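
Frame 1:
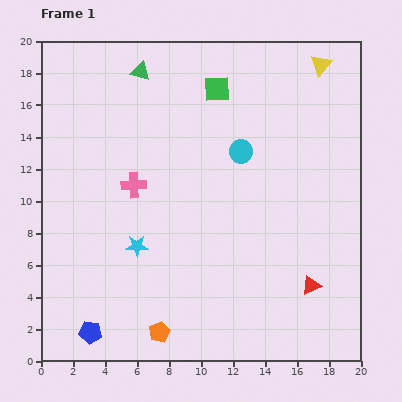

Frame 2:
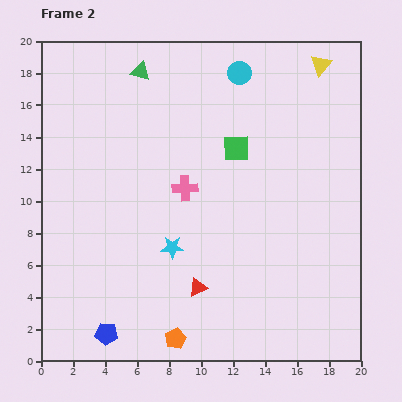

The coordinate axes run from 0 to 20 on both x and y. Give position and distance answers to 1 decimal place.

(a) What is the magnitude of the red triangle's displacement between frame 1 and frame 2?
7.1

The red triangle moved from (16.9, 4.7) to (9.8, 4.6), a distance of √(7.1² + 0.1²) ≈ 7.1.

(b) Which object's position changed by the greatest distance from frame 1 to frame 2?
the red triangle

(moved 7.1; next 4.9)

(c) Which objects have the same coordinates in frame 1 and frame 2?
the yellow triangle, the green triangle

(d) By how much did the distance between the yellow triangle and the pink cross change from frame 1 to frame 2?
-2.4

Distance in frame 1: 13.9. Distance in frame 2: 11.5.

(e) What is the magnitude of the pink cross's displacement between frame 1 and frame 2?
3.2

The pink cross moved from (5.8, 11.0) to (9.0, 10.8), a distance of √(3.2² + 0.2²) ≈ 3.2.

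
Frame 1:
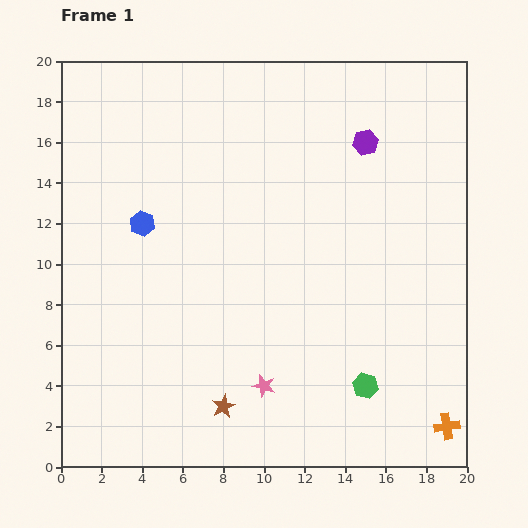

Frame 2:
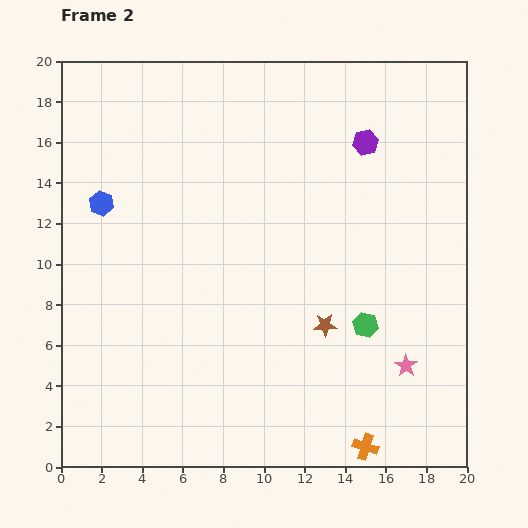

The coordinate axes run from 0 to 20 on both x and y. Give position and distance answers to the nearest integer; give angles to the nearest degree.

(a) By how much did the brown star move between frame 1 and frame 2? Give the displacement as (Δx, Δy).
(5, 4)

The brown star was at (8, 3) in frame 1 and (13, 7) in frame 2.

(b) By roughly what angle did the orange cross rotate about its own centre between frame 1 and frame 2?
27° clockwise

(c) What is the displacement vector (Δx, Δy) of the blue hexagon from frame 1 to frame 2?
(-2, 1)

The blue hexagon was at (4, 12) in frame 1 and (2, 13) in frame 2.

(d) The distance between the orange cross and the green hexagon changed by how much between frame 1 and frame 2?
+2

Distance in frame 1: 4. Distance in frame 2: 6.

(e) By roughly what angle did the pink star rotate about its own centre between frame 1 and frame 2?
20° clockwise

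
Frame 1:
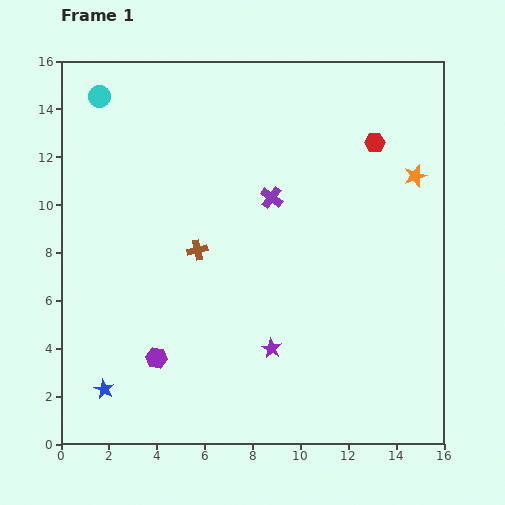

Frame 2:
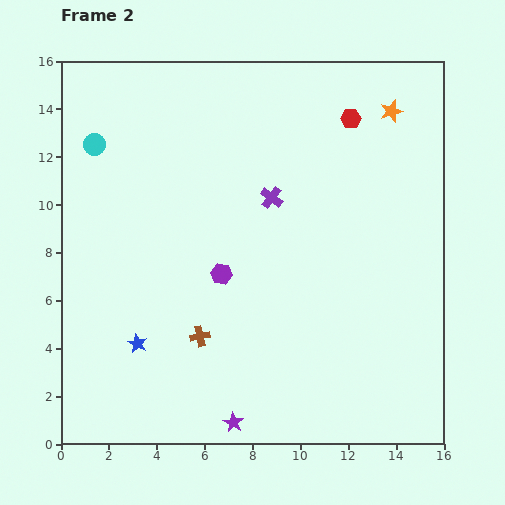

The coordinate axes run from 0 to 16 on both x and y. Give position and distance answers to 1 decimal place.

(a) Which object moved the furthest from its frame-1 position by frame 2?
the purple hexagon

(moved 4.4; next 3.6)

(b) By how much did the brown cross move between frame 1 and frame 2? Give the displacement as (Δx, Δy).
(0.1, -3.6)

The brown cross was at (5.7, 8.1) in frame 1 and (5.8, 4.5) in frame 2.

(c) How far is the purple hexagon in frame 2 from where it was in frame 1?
4.4

The purple hexagon moved from (4.0, 3.6) to (6.7, 7.1), a distance of √(2.7² + 3.5²) ≈ 4.4.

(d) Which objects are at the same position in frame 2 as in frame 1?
the purple cross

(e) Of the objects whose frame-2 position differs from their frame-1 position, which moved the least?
the red hexagon

(moved 1.4)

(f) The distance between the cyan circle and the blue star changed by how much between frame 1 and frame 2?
-3.7

Distance in frame 1: 12.2. Distance in frame 2: 8.5.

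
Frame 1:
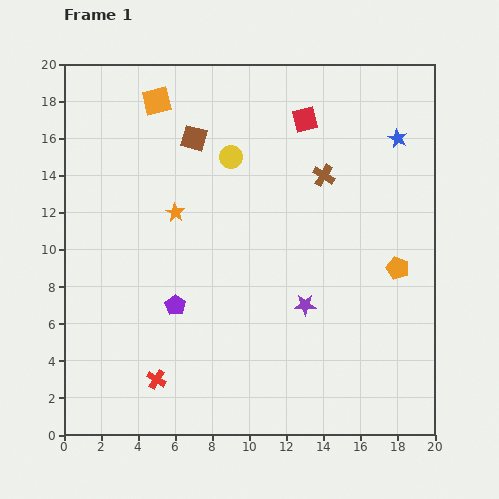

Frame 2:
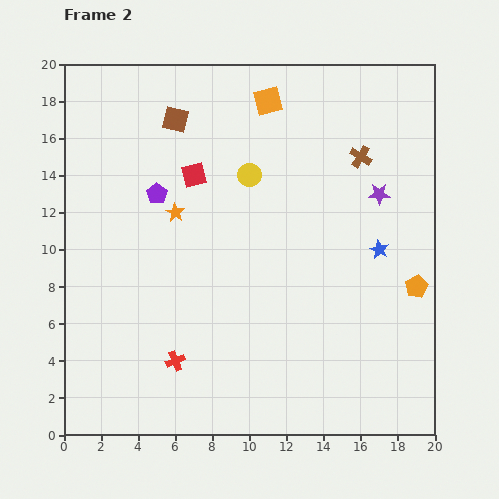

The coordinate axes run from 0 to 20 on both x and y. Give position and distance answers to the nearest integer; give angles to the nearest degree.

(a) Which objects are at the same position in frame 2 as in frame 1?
the orange star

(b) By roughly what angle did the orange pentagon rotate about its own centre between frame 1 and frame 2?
23° clockwise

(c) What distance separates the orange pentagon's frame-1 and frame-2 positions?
1

The orange pentagon moved from (18, 9) to (19, 8), a distance of √(1² + 1²) ≈ 1.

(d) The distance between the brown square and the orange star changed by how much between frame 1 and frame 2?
+1

Distance in frame 1: 4. Distance in frame 2: 5.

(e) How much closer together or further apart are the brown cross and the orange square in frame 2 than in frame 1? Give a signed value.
-4

Distance in frame 1: 10. Distance in frame 2: 6.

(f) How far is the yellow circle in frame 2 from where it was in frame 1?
1

The yellow circle moved from (9, 15) to (10, 14), a distance of √(1² + 1²) ≈ 1.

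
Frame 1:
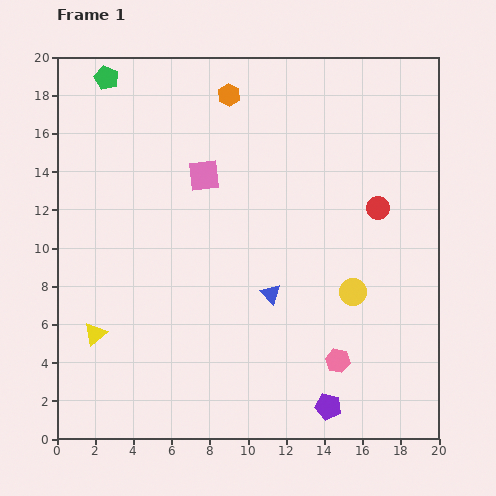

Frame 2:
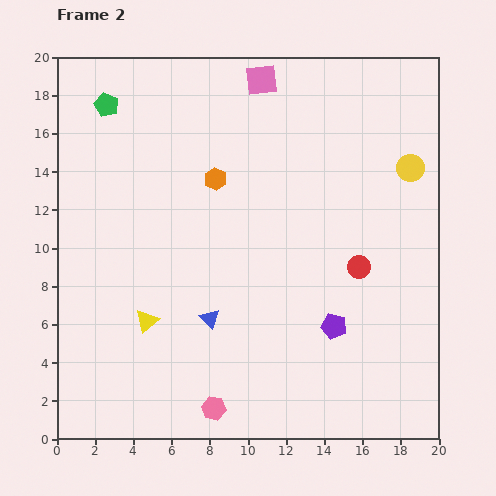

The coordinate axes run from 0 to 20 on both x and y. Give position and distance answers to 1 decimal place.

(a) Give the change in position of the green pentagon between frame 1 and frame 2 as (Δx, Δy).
(0.0, -1.4)

The green pentagon was at (2.6, 18.9) in frame 1 and (2.6, 17.5) in frame 2.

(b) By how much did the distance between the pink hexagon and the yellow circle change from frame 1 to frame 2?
+12.6

Distance in frame 1: 3.7. Distance in frame 2: 16.3.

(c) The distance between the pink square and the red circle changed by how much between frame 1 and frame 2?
+1.7

Distance in frame 1: 9.3. Distance in frame 2: 11.0.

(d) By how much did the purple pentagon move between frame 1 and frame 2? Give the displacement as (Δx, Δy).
(0.3, 4.2)

The purple pentagon was at (14.2, 1.7) in frame 1 and (14.5, 5.9) in frame 2.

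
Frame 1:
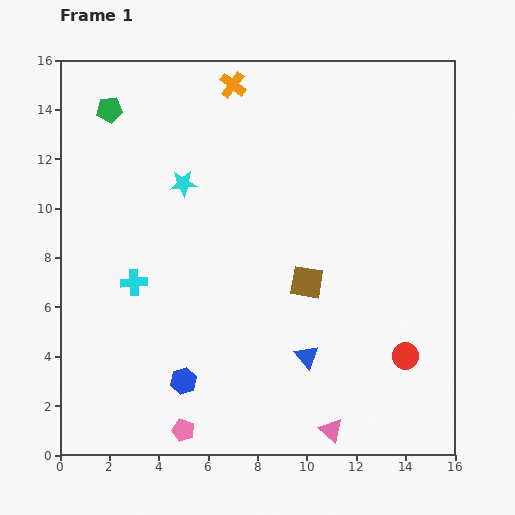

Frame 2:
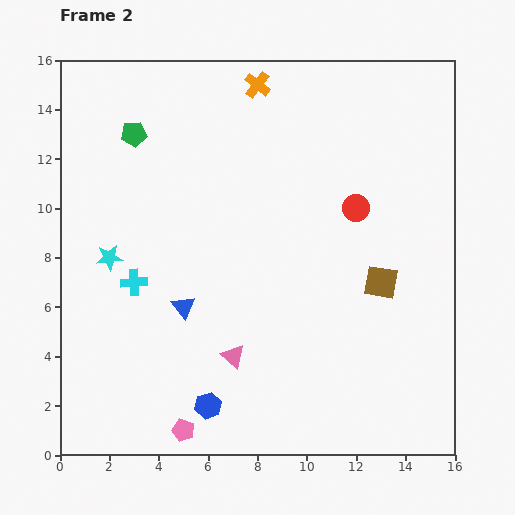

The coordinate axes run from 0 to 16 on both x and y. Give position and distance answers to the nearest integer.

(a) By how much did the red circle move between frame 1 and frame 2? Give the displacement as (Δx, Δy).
(-2, 6)

The red circle was at (14, 4) in frame 1 and (12, 10) in frame 2.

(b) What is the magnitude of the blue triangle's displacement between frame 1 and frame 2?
5

The blue triangle moved from (10, 4) to (5, 6), a distance of √(5² + 2²) ≈ 5.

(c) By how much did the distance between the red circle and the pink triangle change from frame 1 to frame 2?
+4

Distance in frame 1: 4. Distance in frame 2: 8.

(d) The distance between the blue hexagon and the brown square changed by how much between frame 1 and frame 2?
+3

Distance in frame 1: 6. Distance in frame 2: 9.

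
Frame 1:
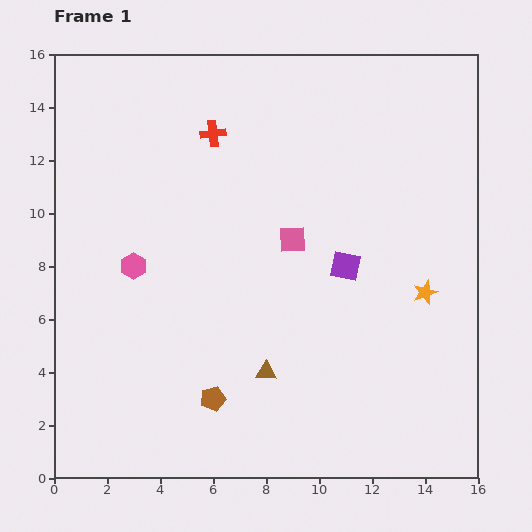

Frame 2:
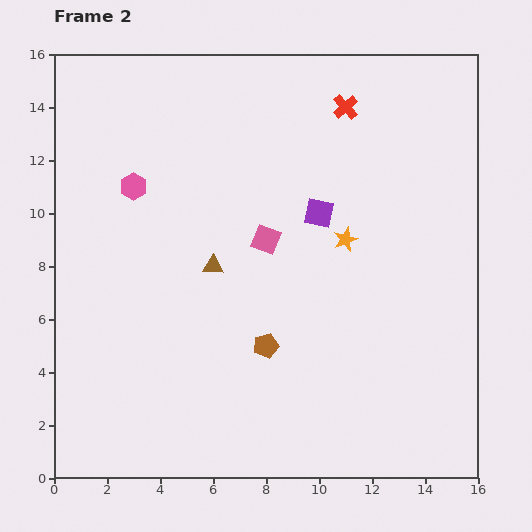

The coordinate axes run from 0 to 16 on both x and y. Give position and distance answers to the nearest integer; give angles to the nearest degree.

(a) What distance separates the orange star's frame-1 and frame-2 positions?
4

The orange star moved from (14, 7) to (11, 9), a distance of √(3² + 2²) ≈ 4.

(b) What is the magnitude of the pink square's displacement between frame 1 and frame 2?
1

The pink square moved from (9, 9) to (8, 9), a distance of √(1² + 0²) ≈ 1.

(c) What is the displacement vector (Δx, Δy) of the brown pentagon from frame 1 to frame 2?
(2, 2)

The brown pentagon was at (6, 3) in frame 1 and (8, 5) in frame 2.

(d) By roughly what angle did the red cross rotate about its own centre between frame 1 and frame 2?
34° counter-clockwise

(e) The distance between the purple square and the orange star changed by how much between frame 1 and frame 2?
-2

Distance in frame 1: 3. Distance in frame 2: 1.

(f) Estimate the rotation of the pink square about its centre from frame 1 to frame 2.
25° clockwise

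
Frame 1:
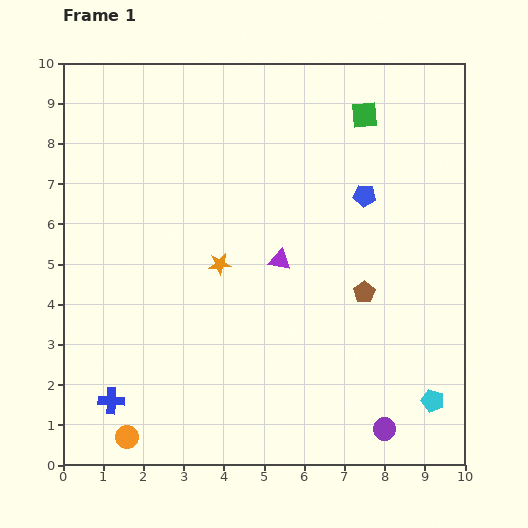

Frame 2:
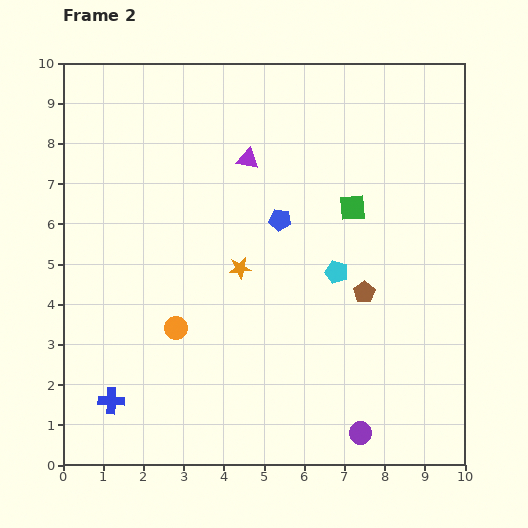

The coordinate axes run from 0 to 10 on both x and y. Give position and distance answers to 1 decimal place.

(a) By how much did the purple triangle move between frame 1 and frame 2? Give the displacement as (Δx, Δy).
(-0.8, 2.5)

The purple triangle was at (5.4, 5.1) in frame 1 and (4.6, 7.6) in frame 2.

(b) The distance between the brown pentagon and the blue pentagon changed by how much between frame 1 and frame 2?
+0.4

Distance in frame 1: 2.4. Distance in frame 2: 2.8.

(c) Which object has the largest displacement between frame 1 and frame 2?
the cyan pentagon

(moved 4.0; next 3.0)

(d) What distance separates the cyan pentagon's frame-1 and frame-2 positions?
4.0

The cyan pentagon moved from (9.2, 1.6) to (6.8, 4.8), a distance of √(2.4² + 3.2²) ≈ 4.0.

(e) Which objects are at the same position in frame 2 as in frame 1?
the blue cross, the brown pentagon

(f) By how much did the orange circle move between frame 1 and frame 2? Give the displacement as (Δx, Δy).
(1.2, 2.7)

The orange circle was at (1.6, 0.7) in frame 1 and (2.8, 3.4) in frame 2.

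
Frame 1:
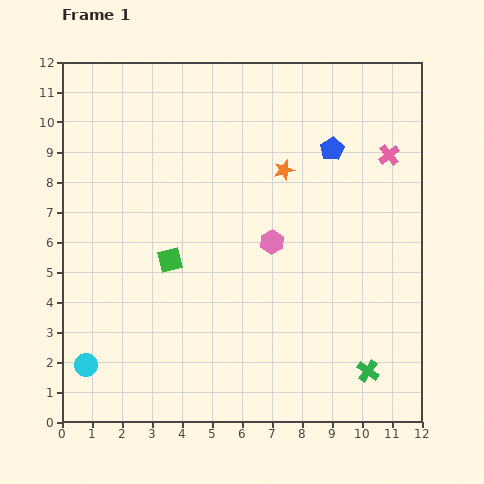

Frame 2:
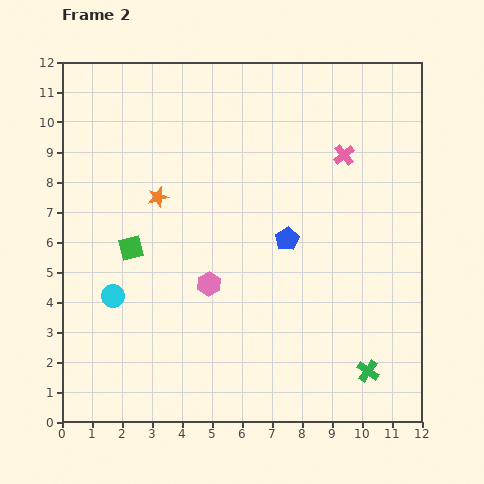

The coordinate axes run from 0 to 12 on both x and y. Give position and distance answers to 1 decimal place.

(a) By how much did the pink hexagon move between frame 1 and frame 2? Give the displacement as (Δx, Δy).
(-2.1, -1.4)

The pink hexagon was at (7.0, 6.0) in frame 1 and (4.9, 4.6) in frame 2.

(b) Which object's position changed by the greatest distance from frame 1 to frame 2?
the orange star

(moved 4.3; next 3.4)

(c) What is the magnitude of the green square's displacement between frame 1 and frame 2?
1.4

The green square moved from (3.6, 5.4) to (2.3, 5.8), a distance of √(1.3² + 0.4²) ≈ 1.4.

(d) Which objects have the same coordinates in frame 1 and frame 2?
the green cross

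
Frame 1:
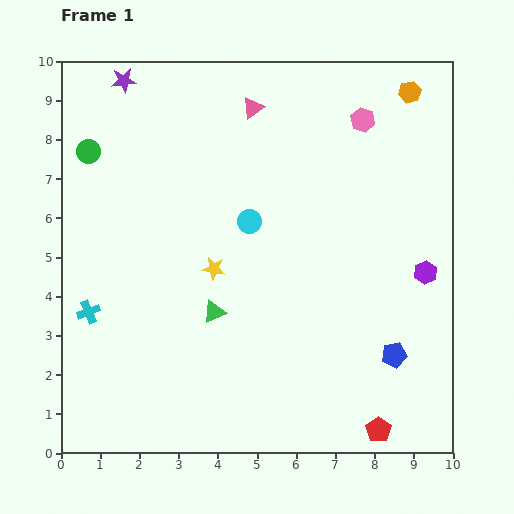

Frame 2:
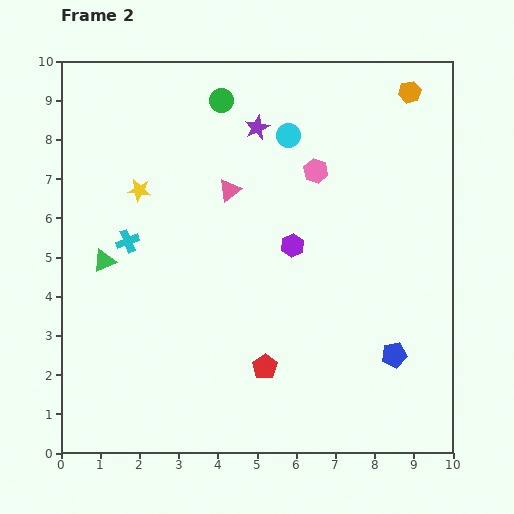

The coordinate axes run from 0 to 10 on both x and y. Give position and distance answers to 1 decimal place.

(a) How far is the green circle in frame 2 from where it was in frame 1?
3.6

The green circle moved from (0.7, 7.7) to (4.1, 9.0), a distance of √(3.4² + 1.3²) ≈ 3.6.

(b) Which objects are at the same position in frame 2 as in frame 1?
the orange hexagon, the blue pentagon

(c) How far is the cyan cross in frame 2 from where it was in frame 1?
2.1

The cyan cross moved from (0.7, 3.6) to (1.7, 5.4), a distance of √(1.0² + 1.8²) ≈ 2.1.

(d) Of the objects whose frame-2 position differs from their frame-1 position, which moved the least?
the pink hexagon

(moved 1.8)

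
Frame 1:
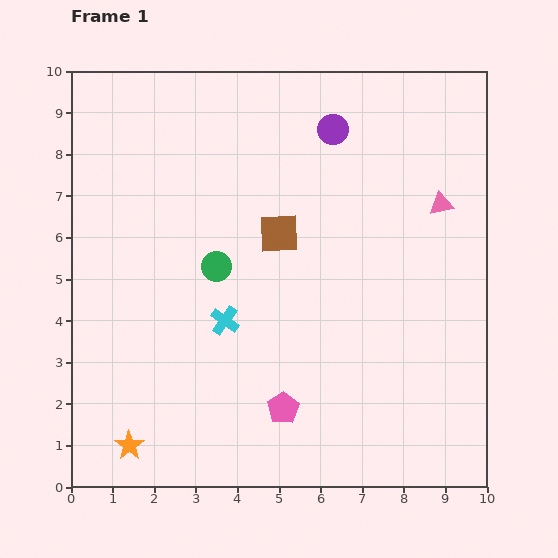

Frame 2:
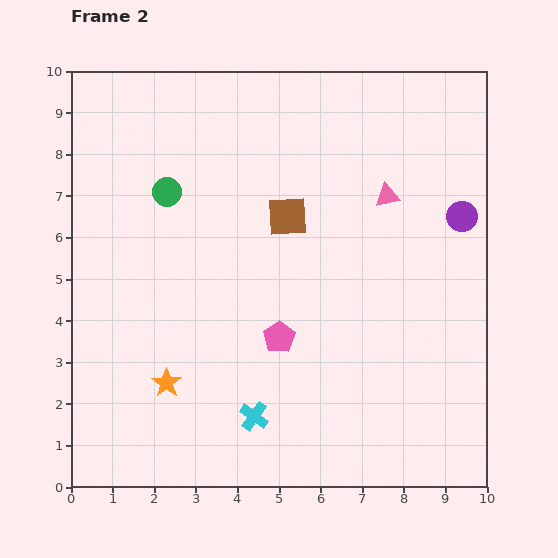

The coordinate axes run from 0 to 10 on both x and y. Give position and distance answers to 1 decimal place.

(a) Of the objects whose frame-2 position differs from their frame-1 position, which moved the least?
the brown square

(moved 0.4)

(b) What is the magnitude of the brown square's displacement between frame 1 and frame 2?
0.4

The brown square moved from (5.0, 6.1) to (5.2, 6.5), a distance of √(0.2² + 0.4²) ≈ 0.4.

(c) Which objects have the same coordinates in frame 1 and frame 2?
none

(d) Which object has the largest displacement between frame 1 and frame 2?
the purple circle

(moved 3.7; next 2.4)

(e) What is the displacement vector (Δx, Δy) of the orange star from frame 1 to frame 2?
(0.9, 1.5)

The orange star was at (1.4, 1.0) in frame 1 and (2.3, 2.5) in frame 2.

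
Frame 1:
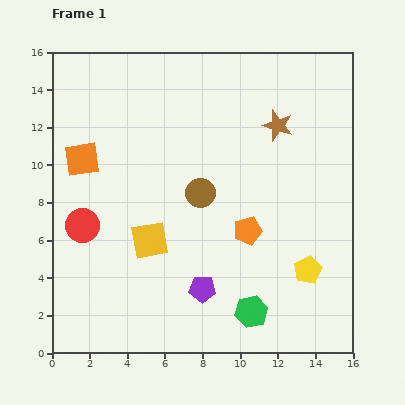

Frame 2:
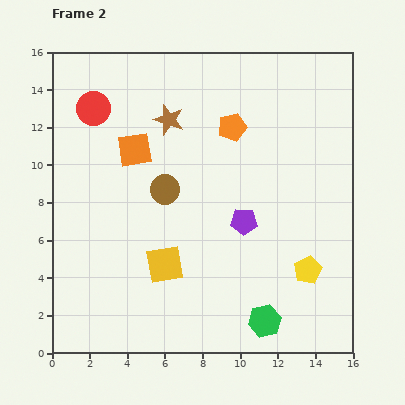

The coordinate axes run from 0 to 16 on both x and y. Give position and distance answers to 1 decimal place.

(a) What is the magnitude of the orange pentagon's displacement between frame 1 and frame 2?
5.6

The orange pentagon moved from (10.4, 6.5) to (9.6, 12.0), a distance of √(0.8² + 5.5²) ≈ 5.6.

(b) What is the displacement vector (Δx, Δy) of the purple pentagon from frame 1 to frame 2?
(2.2, 3.6)

The purple pentagon was at (8.0, 3.4) in frame 1 and (10.2, 7.0) in frame 2.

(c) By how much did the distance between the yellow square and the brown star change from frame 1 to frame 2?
-1.4

Distance in frame 1: 9.1. Distance in frame 2: 7.7.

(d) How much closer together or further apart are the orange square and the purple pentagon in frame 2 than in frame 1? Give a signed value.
-2.5

Distance in frame 1: 9.4. Distance in frame 2: 6.9.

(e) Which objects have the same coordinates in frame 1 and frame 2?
the yellow pentagon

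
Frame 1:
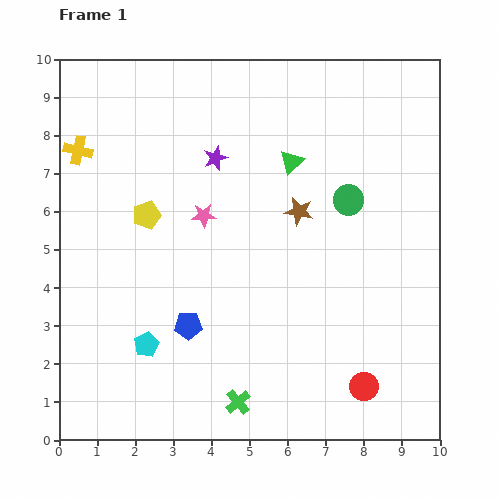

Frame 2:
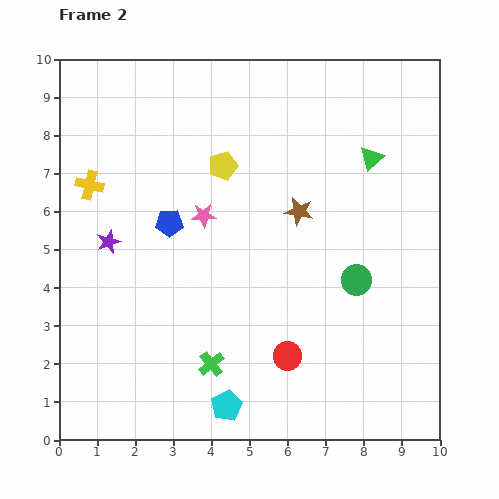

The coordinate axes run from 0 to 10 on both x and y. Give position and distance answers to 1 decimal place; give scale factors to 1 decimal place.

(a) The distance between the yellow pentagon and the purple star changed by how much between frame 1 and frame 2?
+1.3

Distance in frame 1: 2.3. Distance in frame 2: 3.6.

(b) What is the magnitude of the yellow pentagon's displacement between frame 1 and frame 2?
2.4

The yellow pentagon moved from (2.3, 5.9) to (4.3, 7.2), a distance of √(2.0² + 1.3²) ≈ 2.4.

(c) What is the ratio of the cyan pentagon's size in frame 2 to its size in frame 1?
1.3×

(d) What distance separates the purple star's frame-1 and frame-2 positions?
3.6

The purple star moved from (4.1, 7.4) to (1.3, 5.2), a distance of √(2.8² + 2.2²) ≈ 3.6.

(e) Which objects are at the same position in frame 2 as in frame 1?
the pink star, the brown star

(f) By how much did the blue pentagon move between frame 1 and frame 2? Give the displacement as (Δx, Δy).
(-0.5, 2.7)

The blue pentagon was at (3.4, 3.0) in frame 1 and (2.9, 5.7) in frame 2.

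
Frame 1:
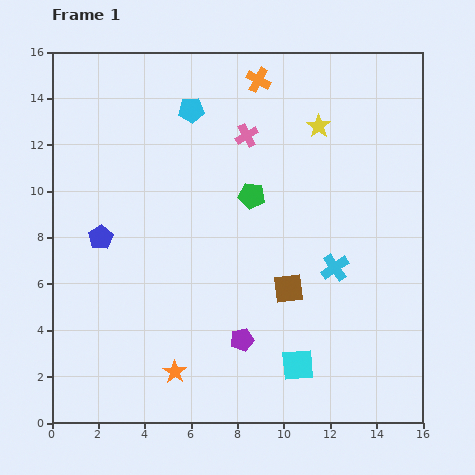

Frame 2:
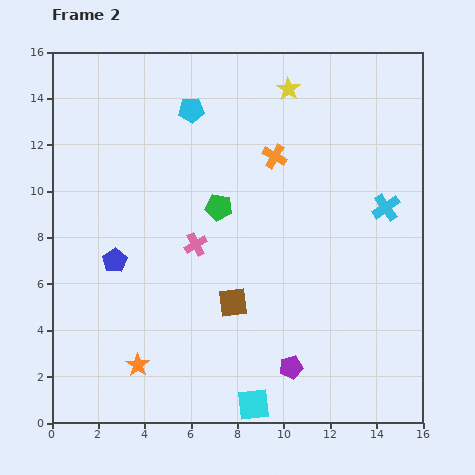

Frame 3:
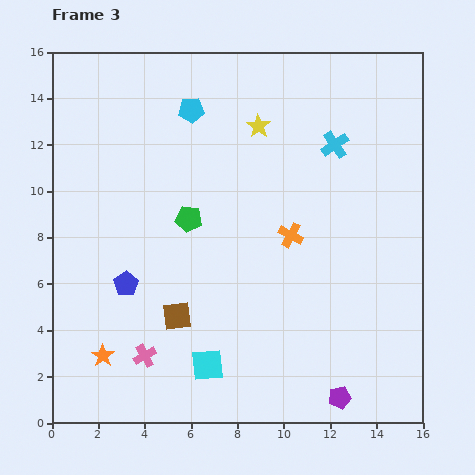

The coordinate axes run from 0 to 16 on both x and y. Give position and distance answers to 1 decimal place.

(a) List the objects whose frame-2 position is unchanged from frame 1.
the cyan pentagon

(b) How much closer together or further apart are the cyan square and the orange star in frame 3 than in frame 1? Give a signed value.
-0.8

Distance in frame 1: 5.3. Distance in frame 3: 4.5.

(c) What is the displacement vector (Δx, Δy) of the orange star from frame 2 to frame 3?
(-1.5, 0.4)

The orange star was at (3.7, 2.5) in frame 2 and (2.2, 2.9) in frame 3.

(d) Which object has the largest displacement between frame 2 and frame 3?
the pink cross

(moved 5.3; next 3.5)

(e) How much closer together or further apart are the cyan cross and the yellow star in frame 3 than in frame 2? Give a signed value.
-3.2

Distance in frame 2: 6.6. Distance in frame 3: 3.4.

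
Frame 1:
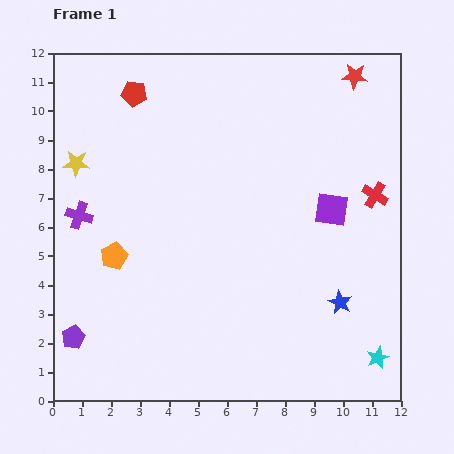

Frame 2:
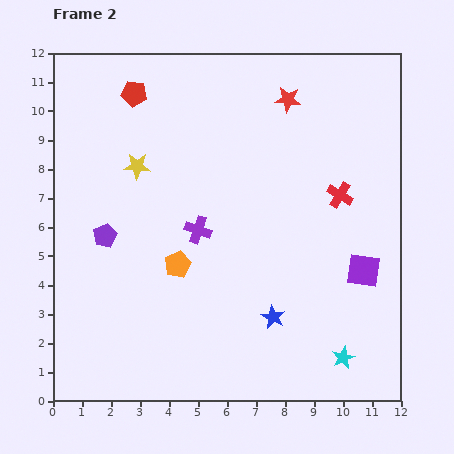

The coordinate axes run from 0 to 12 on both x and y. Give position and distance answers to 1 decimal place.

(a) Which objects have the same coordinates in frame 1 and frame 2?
the red pentagon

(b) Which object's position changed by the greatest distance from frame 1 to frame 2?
the purple cross

(moved 4.1; next 3.7)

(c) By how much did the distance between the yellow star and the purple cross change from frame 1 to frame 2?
+1.2

Distance in frame 1: 1.8. Distance in frame 2: 3.0.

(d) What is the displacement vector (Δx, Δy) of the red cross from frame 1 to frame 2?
(-1.2, 0.0)

The red cross was at (11.1, 7.1) in frame 1 and (9.9, 7.1) in frame 2.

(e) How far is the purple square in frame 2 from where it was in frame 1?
2.4

The purple square moved from (9.6, 6.6) to (10.7, 4.5), a distance of √(1.1² + 2.1²) ≈ 2.4.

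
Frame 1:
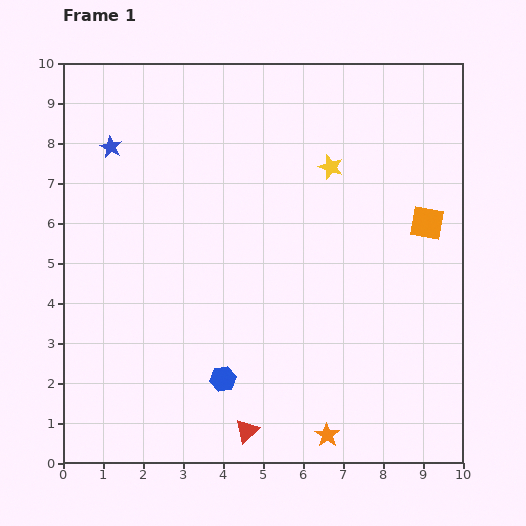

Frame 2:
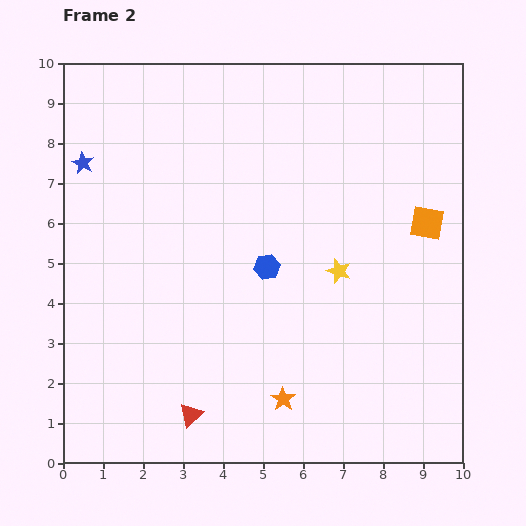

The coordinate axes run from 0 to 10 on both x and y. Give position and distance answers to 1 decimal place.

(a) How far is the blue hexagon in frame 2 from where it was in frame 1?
3.0

The blue hexagon moved from (4.0, 2.1) to (5.1, 4.9), a distance of √(1.1² + 2.8²) ≈ 3.0.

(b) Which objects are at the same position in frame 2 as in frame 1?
the orange square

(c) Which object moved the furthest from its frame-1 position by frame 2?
the blue hexagon

(moved 3.0; next 2.6)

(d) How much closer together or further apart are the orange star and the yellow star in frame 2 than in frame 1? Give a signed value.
-3.2

Distance in frame 1: 6.7. Distance in frame 2: 3.5.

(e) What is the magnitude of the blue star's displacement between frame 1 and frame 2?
0.8

The blue star moved from (1.2, 7.9) to (0.5, 7.5), a distance of √(0.7² + 0.4²) ≈ 0.8.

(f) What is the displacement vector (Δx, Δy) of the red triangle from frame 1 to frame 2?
(-1.4, 0.4)

The red triangle was at (4.6, 0.8) in frame 1 and (3.2, 1.2) in frame 2.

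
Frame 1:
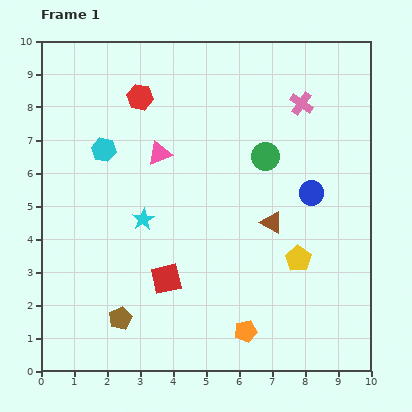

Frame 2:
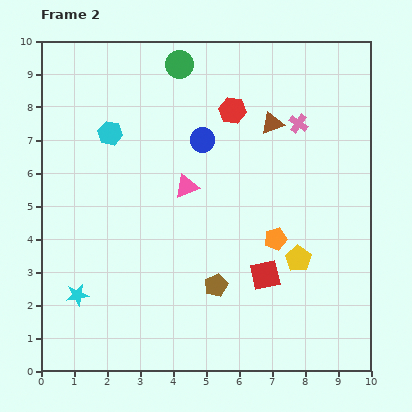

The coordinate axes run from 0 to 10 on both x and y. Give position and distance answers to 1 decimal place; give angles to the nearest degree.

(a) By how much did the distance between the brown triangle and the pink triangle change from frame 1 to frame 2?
-0.8

Distance in frame 1: 4.0. Distance in frame 2: 3.2.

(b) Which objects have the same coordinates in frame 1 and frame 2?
the yellow pentagon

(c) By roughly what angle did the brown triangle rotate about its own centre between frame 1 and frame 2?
52° counter-clockwise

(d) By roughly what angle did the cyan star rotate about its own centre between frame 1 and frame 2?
21° clockwise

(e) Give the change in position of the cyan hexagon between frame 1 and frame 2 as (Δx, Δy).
(0.2, 0.5)

The cyan hexagon was at (1.9, 6.7) in frame 1 and (2.1, 7.2) in frame 2.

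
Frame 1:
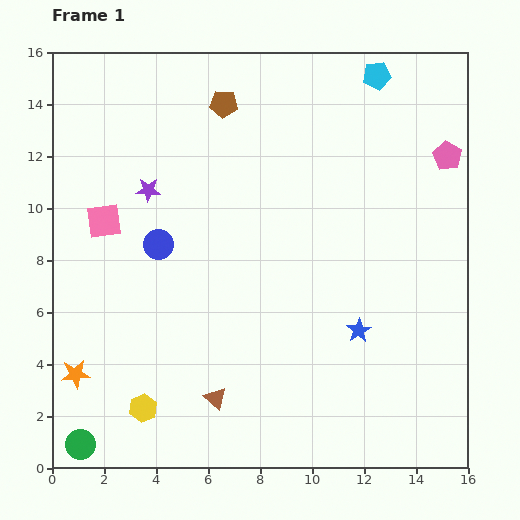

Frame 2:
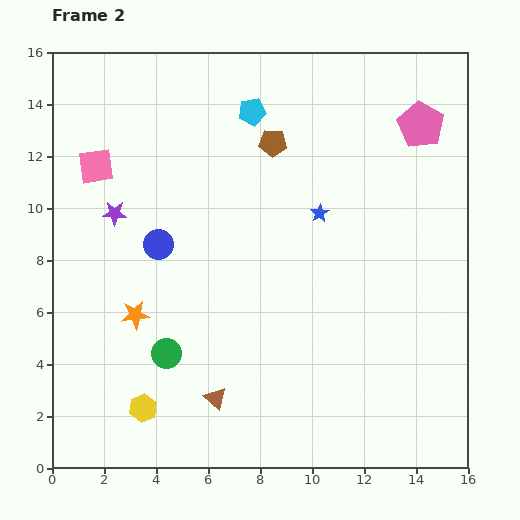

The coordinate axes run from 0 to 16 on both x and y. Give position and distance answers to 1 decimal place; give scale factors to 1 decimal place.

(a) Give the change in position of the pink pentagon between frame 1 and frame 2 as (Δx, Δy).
(-1.0, 1.2)

The pink pentagon was at (15.2, 12.0) in frame 1 and (14.2, 13.2) in frame 2.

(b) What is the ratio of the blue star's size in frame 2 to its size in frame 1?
0.8×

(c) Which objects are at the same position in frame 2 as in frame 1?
the blue circle, the brown triangle, the yellow hexagon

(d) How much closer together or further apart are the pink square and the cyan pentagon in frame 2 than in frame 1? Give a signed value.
-5.5

Distance in frame 1: 11.9. Distance in frame 2: 6.4.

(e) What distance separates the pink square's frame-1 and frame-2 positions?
2.1

The pink square moved from (2.0, 9.5) to (1.7, 11.6), a distance of √(0.3² + 2.1²) ≈ 2.1.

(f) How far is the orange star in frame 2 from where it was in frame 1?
3.3

The orange star moved from (0.9, 3.6) to (3.2, 5.9), a distance of √(2.3² + 2.3²) ≈ 3.3.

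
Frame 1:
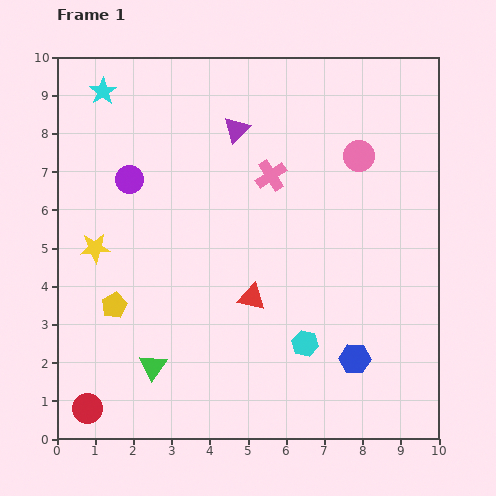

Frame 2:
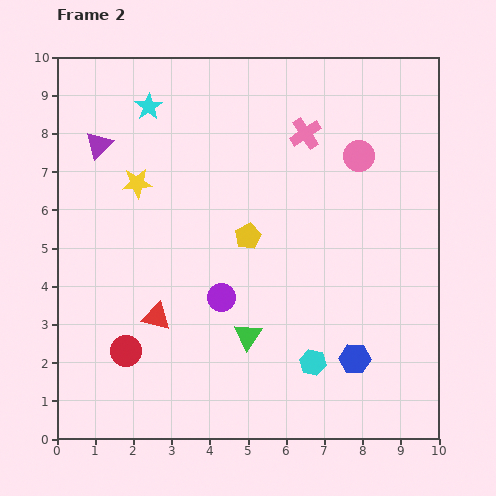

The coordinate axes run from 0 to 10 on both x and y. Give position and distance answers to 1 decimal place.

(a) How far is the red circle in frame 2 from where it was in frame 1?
1.8

The red circle moved from (0.8, 0.8) to (1.8, 2.3), a distance of √(1.0² + 1.5²) ≈ 1.8.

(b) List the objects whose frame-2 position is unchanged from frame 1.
the pink circle, the blue hexagon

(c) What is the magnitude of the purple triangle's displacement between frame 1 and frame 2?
3.6

The purple triangle moved from (4.7, 8.1) to (1.1, 7.7), a distance of √(3.6² + 0.4²) ≈ 3.6.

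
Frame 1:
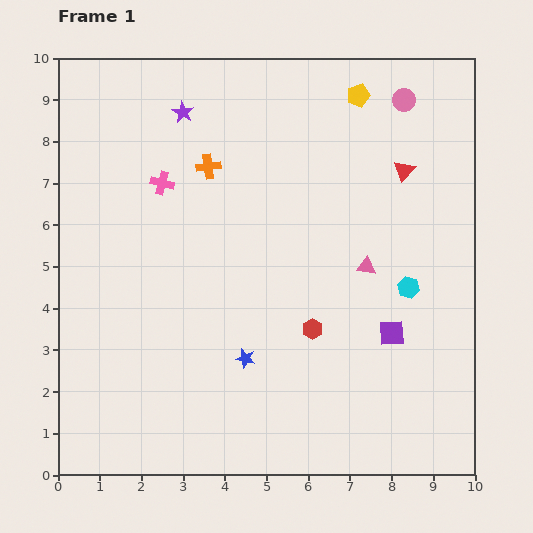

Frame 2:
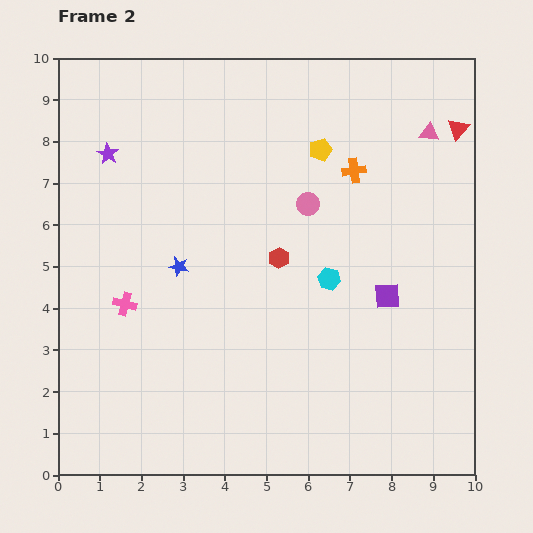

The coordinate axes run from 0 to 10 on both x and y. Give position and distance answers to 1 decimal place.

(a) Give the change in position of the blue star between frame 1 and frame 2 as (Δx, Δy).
(-1.6, 2.2)

The blue star was at (4.5, 2.8) in frame 1 and (2.9, 5.0) in frame 2.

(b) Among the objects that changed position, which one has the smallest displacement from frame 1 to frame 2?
the purple square

(moved 0.9)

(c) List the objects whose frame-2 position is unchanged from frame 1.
none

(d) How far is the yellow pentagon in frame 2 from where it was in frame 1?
1.6

The yellow pentagon moved from (7.2, 9.1) to (6.3, 7.8), a distance of √(0.9² + 1.3²) ≈ 1.6.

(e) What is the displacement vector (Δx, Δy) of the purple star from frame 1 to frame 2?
(-1.8, -1.0)

The purple star was at (3.0, 8.7) in frame 1 and (1.2, 7.7) in frame 2.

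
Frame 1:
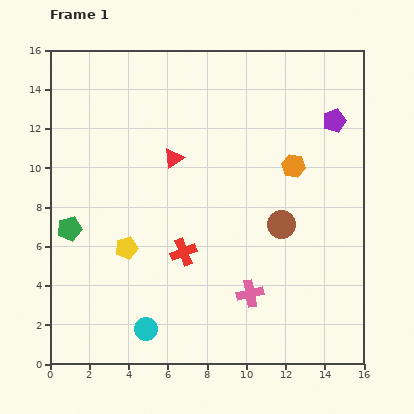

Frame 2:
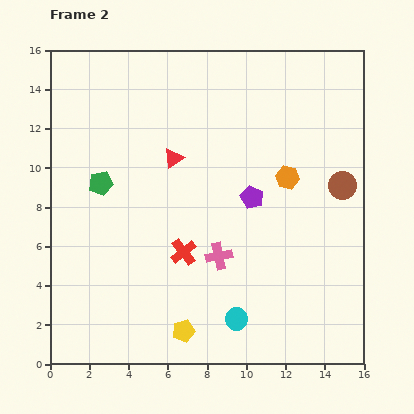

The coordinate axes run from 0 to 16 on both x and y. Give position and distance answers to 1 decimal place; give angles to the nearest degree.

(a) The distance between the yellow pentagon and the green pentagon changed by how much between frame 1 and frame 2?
+5.5

Distance in frame 1: 3.1. Distance in frame 2: 8.6.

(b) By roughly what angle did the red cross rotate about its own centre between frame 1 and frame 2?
17° counter-clockwise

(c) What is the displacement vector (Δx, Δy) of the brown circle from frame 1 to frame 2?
(3.1, 2.0)

The brown circle was at (11.8, 7.1) in frame 1 and (14.9, 9.1) in frame 2.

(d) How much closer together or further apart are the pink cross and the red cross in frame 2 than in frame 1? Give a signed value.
-2.2

Distance in frame 1: 4.0. Distance in frame 2: 1.8.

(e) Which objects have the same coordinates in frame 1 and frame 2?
the red triangle, the red cross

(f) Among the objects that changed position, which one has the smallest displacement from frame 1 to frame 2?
the orange hexagon

(moved 0.7)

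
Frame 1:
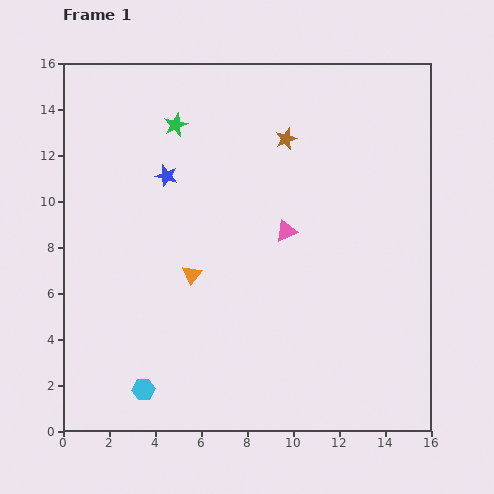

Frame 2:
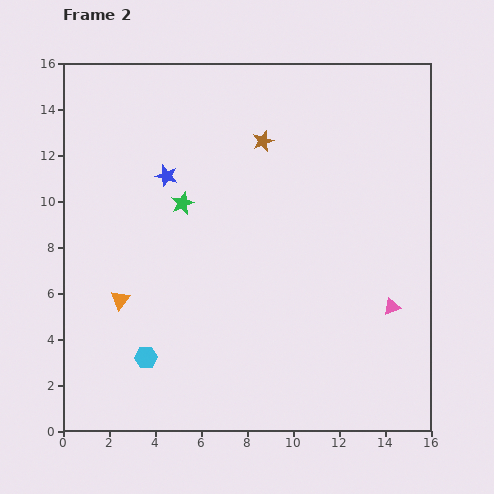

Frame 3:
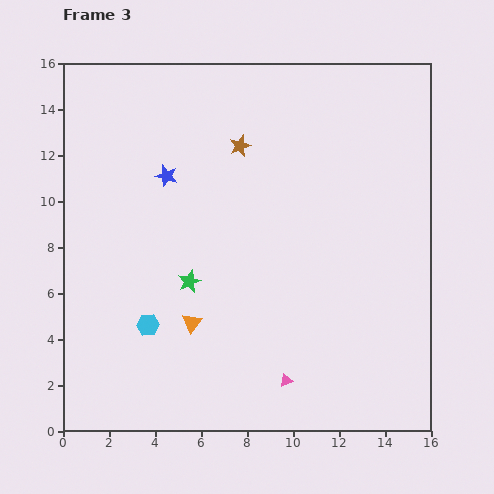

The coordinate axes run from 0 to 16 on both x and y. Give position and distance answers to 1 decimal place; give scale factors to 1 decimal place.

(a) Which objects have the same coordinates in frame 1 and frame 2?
the blue star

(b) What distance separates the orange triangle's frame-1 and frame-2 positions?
3.3

The orange triangle moved from (5.6, 6.8) to (2.5, 5.7), a distance of √(3.1² + 1.1²) ≈ 3.3.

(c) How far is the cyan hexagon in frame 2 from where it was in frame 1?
1.4

The cyan hexagon moved from (3.5, 1.8) to (3.6, 3.2), a distance of √(0.1² + 1.4²) ≈ 1.4.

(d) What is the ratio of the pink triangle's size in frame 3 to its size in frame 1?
0.6×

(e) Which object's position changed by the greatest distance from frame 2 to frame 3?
the pink triangle

(moved 5.6; next 3.4)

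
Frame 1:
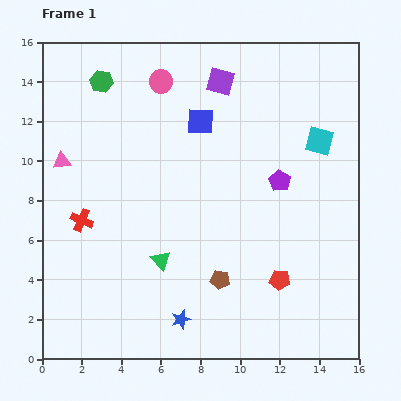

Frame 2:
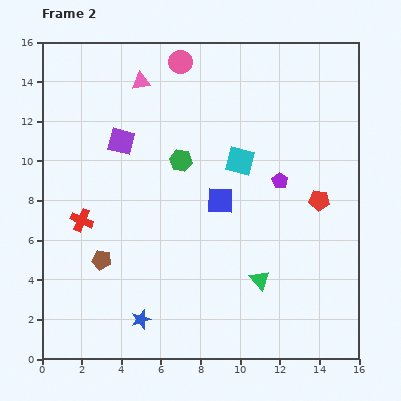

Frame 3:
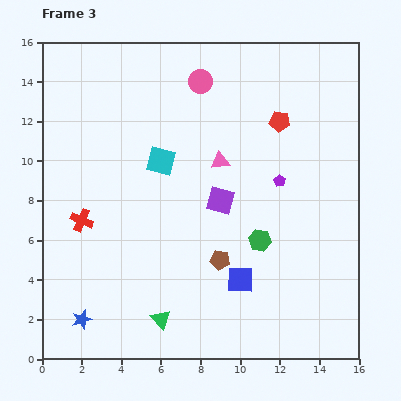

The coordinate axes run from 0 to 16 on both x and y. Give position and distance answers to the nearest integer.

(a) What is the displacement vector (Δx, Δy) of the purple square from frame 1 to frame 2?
(-5, -3)

The purple square was at (9, 14) in frame 1 and (4, 11) in frame 2.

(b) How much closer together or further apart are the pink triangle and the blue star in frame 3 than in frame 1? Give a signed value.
+1

Distance in frame 1: 10. Distance in frame 3: 11.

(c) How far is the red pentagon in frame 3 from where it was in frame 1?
8

The red pentagon moved from (12, 4) to (12, 12), a distance of √(0² + 8²) ≈ 8.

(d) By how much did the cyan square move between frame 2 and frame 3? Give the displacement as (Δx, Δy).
(-4, 0)

The cyan square was at (10, 10) in frame 2 and (6, 10) in frame 3.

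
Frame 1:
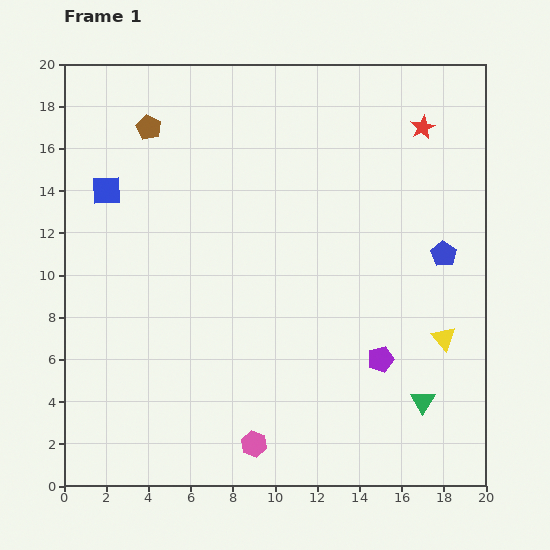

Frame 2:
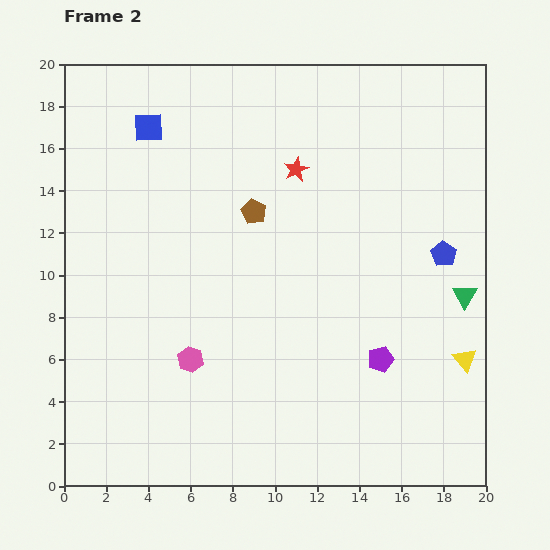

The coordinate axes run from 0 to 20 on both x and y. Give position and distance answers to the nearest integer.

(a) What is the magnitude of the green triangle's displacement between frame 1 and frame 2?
5

The green triangle moved from (17, 4) to (19, 9), a distance of √(2² + 5²) ≈ 5.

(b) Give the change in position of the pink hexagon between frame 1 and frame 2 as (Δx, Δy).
(-3, 4)

The pink hexagon was at (9, 2) in frame 1 and (6, 6) in frame 2.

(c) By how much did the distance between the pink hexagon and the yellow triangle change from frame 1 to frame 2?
+3

Distance in frame 1: 10. Distance in frame 2: 13.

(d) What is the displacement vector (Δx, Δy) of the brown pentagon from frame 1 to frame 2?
(5, -4)

The brown pentagon was at (4, 17) in frame 1 and (9, 13) in frame 2.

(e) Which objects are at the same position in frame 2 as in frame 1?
the purple pentagon, the blue pentagon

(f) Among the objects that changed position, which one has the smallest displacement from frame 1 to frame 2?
the yellow triangle

(moved 1)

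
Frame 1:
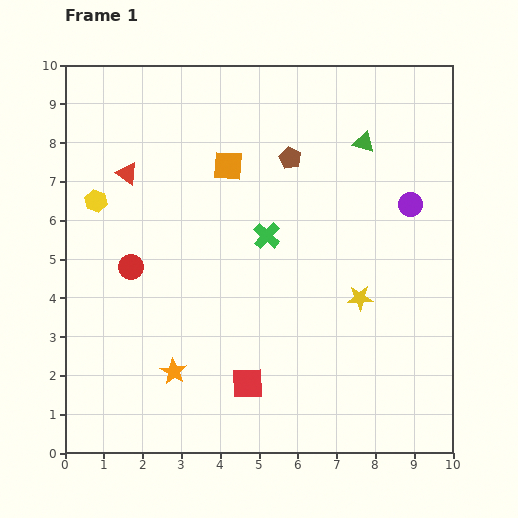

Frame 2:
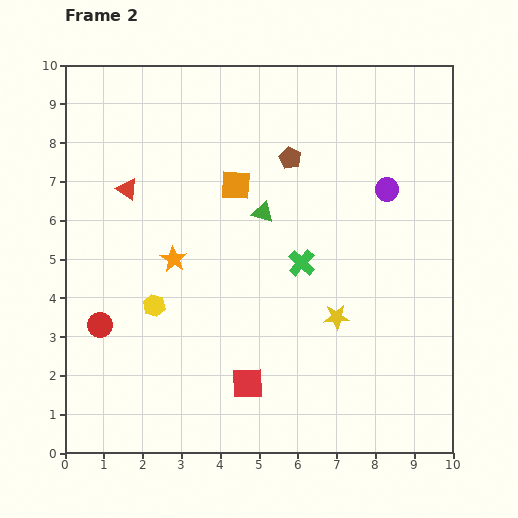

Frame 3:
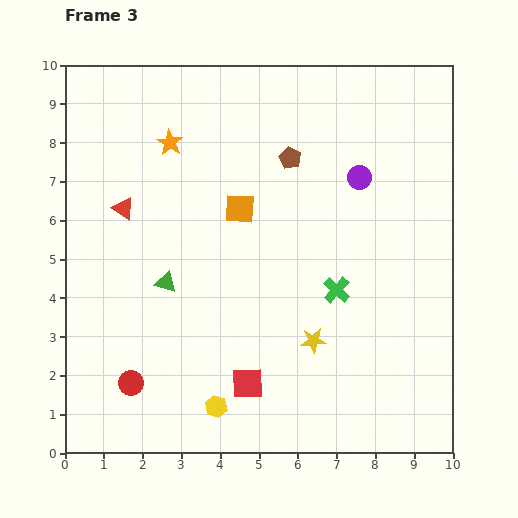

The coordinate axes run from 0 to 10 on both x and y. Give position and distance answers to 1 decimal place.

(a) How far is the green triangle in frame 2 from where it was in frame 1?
3.2

The green triangle moved from (7.7, 8.0) to (5.1, 6.2), a distance of √(2.6² + 1.8²) ≈ 3.2.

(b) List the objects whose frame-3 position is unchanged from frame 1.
the brown pentagon, the red square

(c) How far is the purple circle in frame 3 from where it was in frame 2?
0.8

The purple circle moved from (8.3, 6.8) to (7.6, 7.1), a distance of √(0.7² + 0.3²) ≈ 0.8.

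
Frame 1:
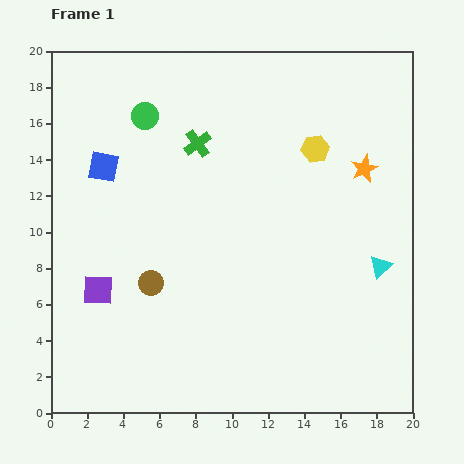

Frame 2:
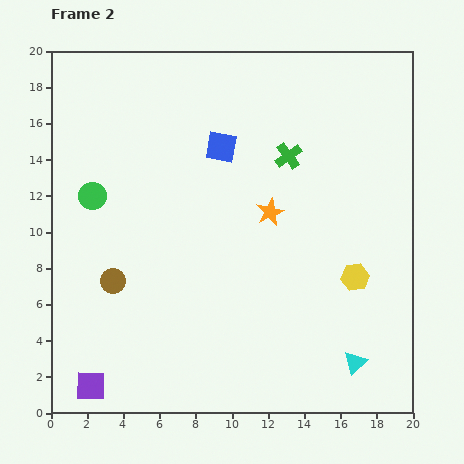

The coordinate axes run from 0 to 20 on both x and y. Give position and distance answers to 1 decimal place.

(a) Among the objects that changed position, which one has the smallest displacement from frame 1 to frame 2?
the brown circle

(moved 2.1)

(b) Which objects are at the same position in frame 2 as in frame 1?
none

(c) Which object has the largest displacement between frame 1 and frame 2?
the yellow hexagon

(moved 7.4; next 6.6)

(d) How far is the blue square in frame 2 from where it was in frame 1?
6.6

The blue square moved from (2.9, 13.6) to (9.4, 14.7), a distance of √(6.5² + 1.1²) ≈ 6.6.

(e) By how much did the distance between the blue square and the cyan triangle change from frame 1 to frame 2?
-2.3

Distance in frame 1: 16.3. Distance in frame 2: 14.0.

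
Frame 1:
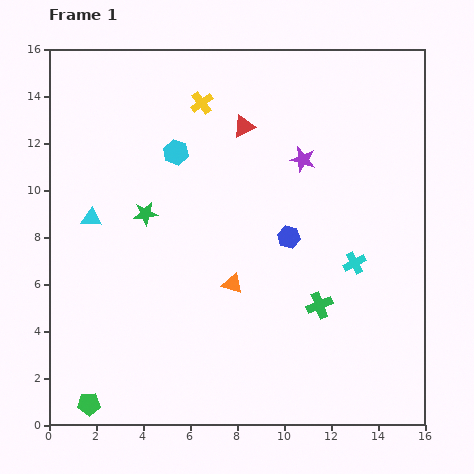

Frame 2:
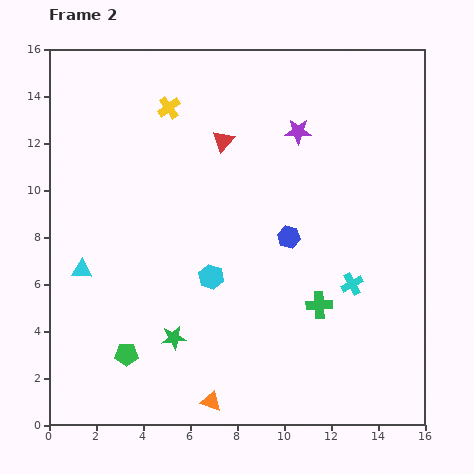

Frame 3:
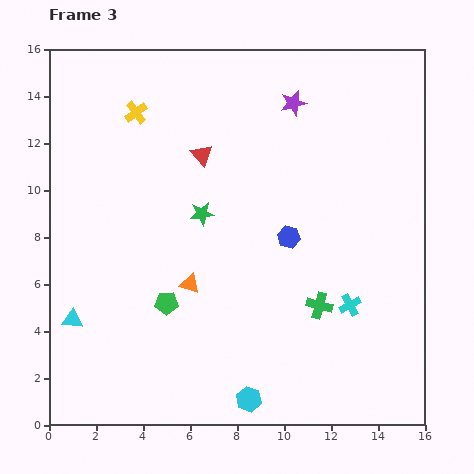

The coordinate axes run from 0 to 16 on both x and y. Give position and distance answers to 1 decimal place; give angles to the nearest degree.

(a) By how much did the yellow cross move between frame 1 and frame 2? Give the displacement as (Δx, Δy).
(-1.4, -0.2)

The yellow cross was at (6.5, 13.7) in frame 1 and (5.1, 13.5) in frame 2.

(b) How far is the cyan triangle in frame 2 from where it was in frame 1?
2.2

The cyan triangle moved from (1.8, 8.8) to (1.4, 6.6), a distance of √(0.4² + 2.2²) ≈ 2.2.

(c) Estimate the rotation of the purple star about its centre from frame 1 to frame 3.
30° counter-clockwise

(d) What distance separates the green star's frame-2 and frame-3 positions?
5.4

The green star moved from (5.3, 3.7) to (6.5, 9.0), a distance of √(1.2² + 5.3²) ≈ 5.4.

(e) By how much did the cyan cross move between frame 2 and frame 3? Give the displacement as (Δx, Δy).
(-0.1, -0.9)

The cyan cross was at (12.9, 6.0) in frame 2 and (12.8, 5.1) in frame 3.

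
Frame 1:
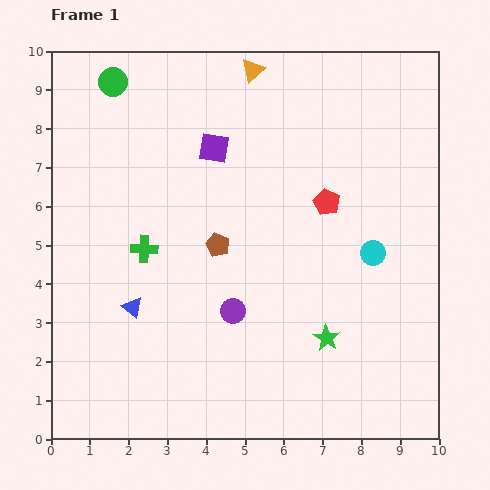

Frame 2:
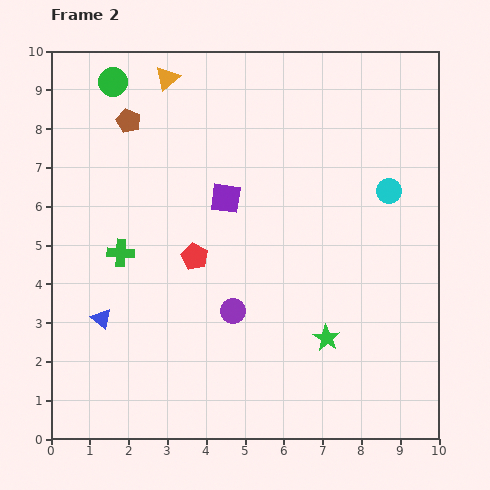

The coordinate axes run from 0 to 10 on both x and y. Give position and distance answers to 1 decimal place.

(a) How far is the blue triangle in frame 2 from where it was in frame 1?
0.9

The blue triangle moved from (2.1, 3.4) to (1.3, 3.1), a distance of √(0.8² + 0.3²) ≈ 0.9.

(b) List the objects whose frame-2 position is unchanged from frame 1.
the green circle, the green star, the purple circle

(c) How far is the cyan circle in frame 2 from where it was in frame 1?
1.6

The cyan circle moved from (8.3, 4.8) to (8.7, 6.4), a distance of √(0.4² + 1.6²) ≈ 1.6.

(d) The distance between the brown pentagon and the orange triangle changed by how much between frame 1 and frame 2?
-3.1

Distance in frame 1: 4.6. Distance in frame 2: 1.5.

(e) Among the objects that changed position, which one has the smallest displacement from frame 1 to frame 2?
the green cross

(moved 0.6)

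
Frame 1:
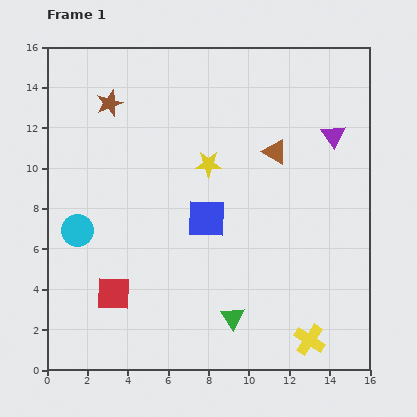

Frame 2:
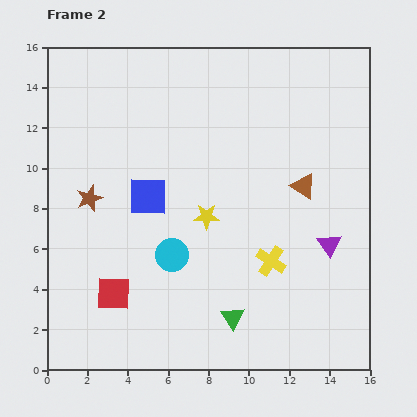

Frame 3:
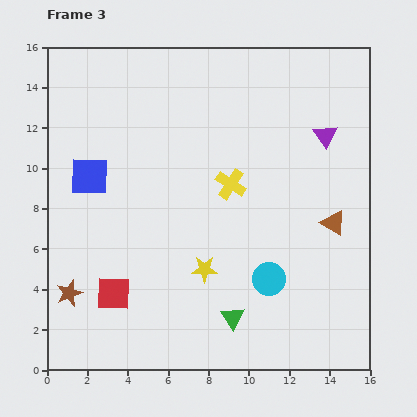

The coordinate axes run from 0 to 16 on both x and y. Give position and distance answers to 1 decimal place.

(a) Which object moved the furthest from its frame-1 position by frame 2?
the purple triangle

(moved 5.4; next 4.9)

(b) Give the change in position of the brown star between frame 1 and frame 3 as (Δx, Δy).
(-2.0, -9.4)

The brown star was at (3.1, 13.2) in frame 1 and (1.1, 3.8) in frame 3.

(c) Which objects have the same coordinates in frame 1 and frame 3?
the green triangle, the red square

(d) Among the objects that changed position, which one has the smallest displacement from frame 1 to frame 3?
the purple triangle

(moved 0.4)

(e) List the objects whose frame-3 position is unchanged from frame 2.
the green triangle, the red square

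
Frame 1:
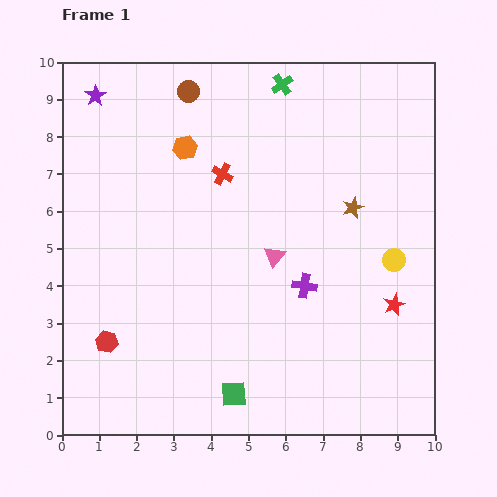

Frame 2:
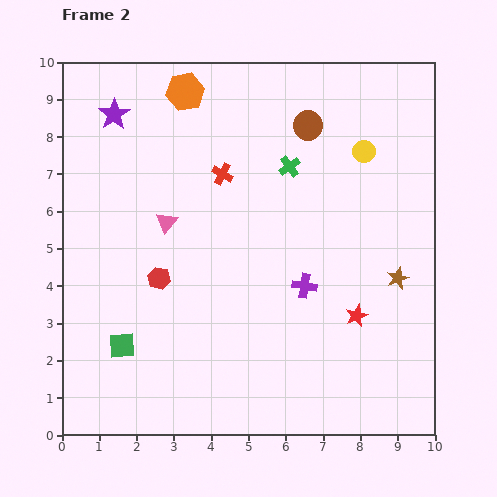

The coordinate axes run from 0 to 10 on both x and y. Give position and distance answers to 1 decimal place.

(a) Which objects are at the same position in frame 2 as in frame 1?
the purple cross, the red cross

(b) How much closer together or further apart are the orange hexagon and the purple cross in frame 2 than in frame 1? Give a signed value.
+1.2

Distance in frame 1: 4.9. Distance in frame 2: 6.1.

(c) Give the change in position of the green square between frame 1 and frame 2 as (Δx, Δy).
(-3.0, 1.3)

The green square was at (4.6, 1.1) in frame 1 and (1.6, 2.4) in frame 2.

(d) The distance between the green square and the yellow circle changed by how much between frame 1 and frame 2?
+2.7

Distance in frame 1: 5.6. Distance in frame 2: 8.3.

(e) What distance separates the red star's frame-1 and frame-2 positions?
1.0

The red star moved from (8.9, 3.5) to (7.9, 3.2), a distance of √(1.0² + 0.3²) ≈ 1.0.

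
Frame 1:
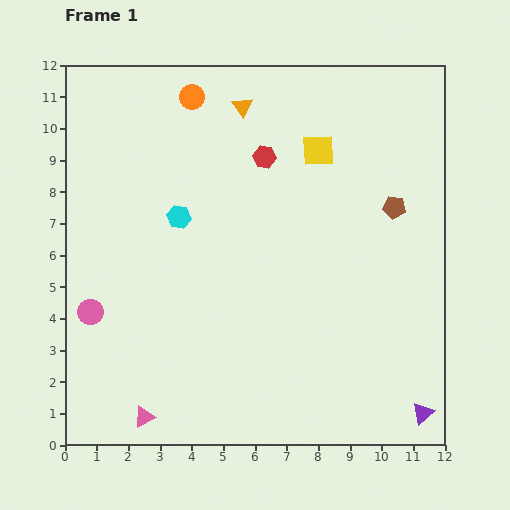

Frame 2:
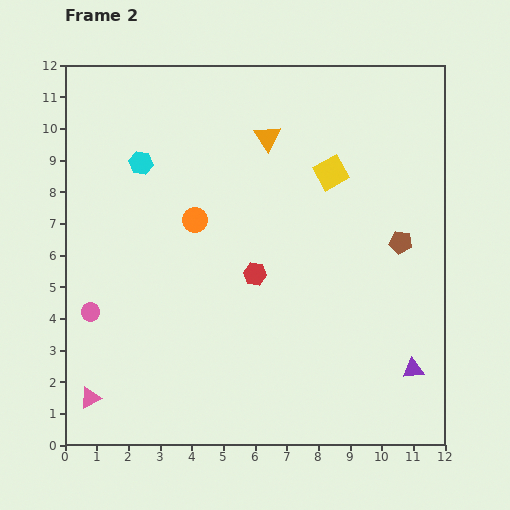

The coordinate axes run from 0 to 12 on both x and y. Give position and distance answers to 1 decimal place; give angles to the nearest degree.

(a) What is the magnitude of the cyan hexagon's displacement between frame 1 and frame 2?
2.1

The cyan hexagon moved from (3.6, 7.2) to (2.4, 8.9), a distance of √(1.2² + 1.7²) ≈ 2.1.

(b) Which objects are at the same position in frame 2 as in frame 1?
the pink circle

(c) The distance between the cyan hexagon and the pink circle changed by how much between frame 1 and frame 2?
+0.9

Distance in frame 1: 4.1. Distance in frame 2: 5.0.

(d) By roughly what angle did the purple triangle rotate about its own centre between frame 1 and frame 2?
35° clockwise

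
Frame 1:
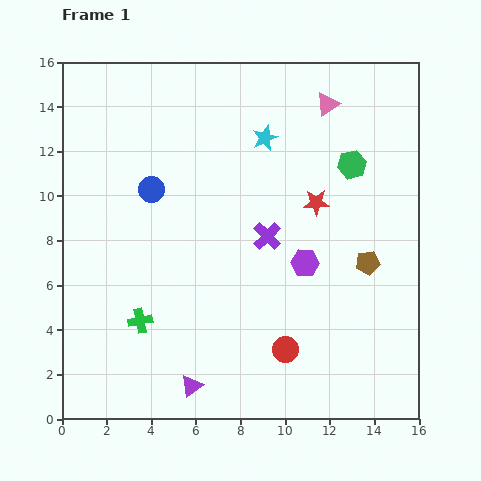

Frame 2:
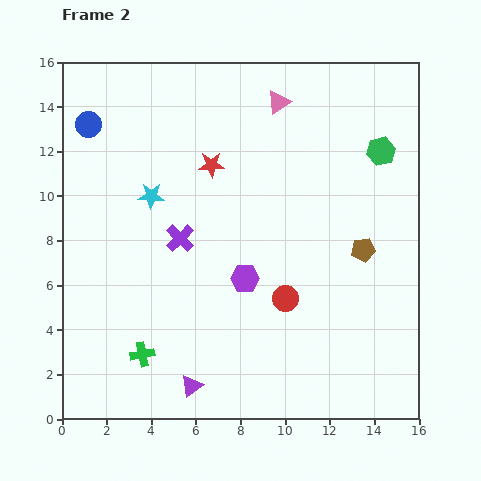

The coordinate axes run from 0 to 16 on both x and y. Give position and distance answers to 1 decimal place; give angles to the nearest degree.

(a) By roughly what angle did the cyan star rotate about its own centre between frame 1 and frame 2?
25° clockwise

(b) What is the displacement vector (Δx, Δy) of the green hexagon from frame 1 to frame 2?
(1.3, 0.6)

The green hexagon was at (13.0, 11.4) in frame 1 and (14.3, 12.0) in frame 2.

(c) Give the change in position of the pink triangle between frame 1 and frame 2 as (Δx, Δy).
(-2.2, 0.1)

The pink triangle was at (11.9, 14.1) in frame 1 and (9.7, 14.2) in frame 2.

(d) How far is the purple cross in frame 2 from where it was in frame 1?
3.9

The purple cross moved from (9.2, 8.2) to (5.3, 8.1), a distance of √(3.9² + 0.1²) ≈ 3.9.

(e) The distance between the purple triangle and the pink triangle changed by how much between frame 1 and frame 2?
-0.7

Distance in frame 1: 14.0. Distance in frame 2: 13.3.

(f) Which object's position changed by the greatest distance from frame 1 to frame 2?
the cyan star

(moved 5.7; next 5.0)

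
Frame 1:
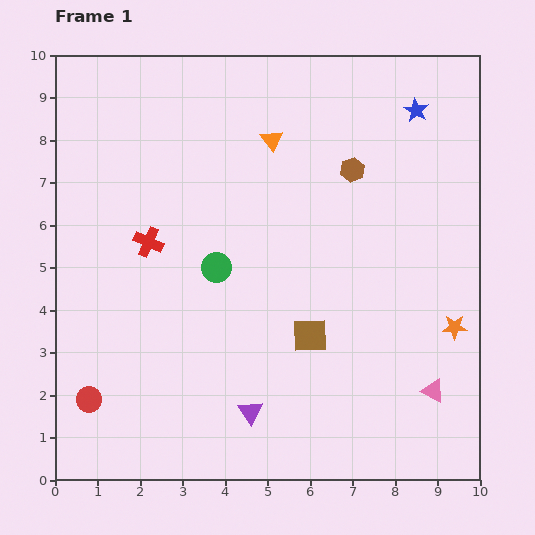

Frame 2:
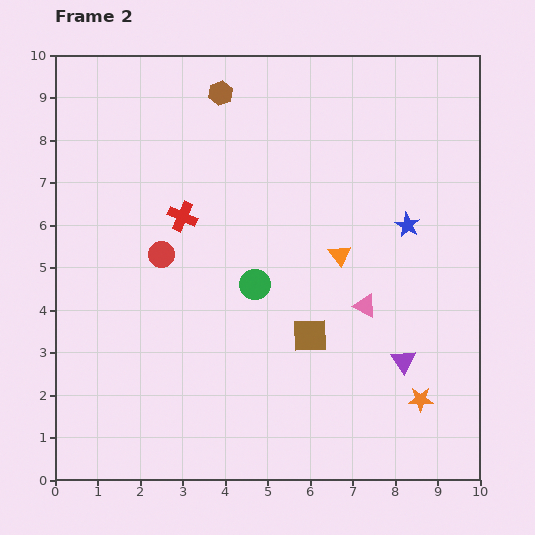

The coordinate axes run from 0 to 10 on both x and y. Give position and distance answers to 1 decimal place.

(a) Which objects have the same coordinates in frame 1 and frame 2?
the brown square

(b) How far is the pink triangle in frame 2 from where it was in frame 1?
2.6

The pink triangle moved from (8.9, 2.1) to (7.3, 4.1), a distance of √(1.6² + 2.0²) ≈ 2.6.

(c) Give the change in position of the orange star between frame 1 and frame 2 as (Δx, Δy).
(-0.8, -1.7)

The orange star was at (9.4, 3.6) in frame 1 and (8.6, 1.9) in frame 2.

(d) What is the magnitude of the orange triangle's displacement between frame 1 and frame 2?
3.1

The orange triangle moved from (5.1, 8.0) to (6.7, 5.3), a distance of √(1.6² + 2.7²) ≈ 3.1.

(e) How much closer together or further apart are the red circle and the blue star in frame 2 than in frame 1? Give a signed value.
-4.5

Distance in frame 1: 10.3. Distance in frame 2: 5.8.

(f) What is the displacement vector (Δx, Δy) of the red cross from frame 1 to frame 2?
(0.8, 0.6)

The red cross was at (2.2, 5.6) in frame 1 and (3.0, 6.2) in frame 2.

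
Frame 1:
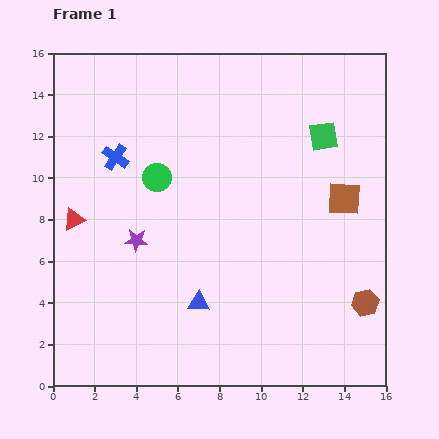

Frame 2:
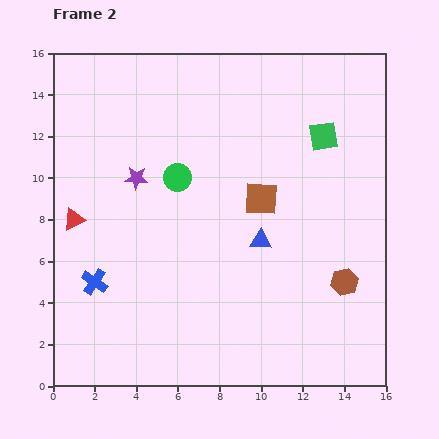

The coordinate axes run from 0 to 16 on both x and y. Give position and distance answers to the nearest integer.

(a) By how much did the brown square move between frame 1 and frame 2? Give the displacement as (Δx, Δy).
(-4, 0)

The brown square was at (14, 9) in frame 1 and (10, 9) in frame 2.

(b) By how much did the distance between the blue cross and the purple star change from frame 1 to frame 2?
+1

Distance in frame 1: 4. Distance in frame 2: 5.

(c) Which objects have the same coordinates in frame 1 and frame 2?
the green square, the red triangle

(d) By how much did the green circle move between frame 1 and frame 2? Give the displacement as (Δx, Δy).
(1, 0)

The green circle was at (5, 10) in frame 1 and (6, 10) in frame 2.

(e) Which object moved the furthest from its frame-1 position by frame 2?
the blue cross

(moved 6; next 4)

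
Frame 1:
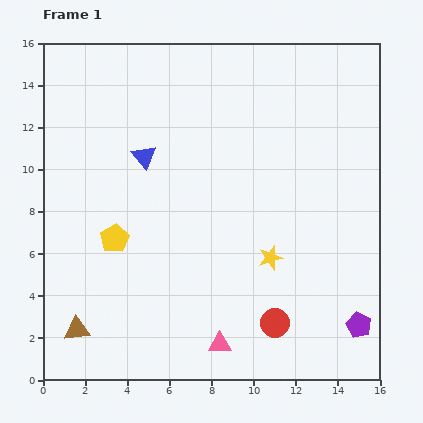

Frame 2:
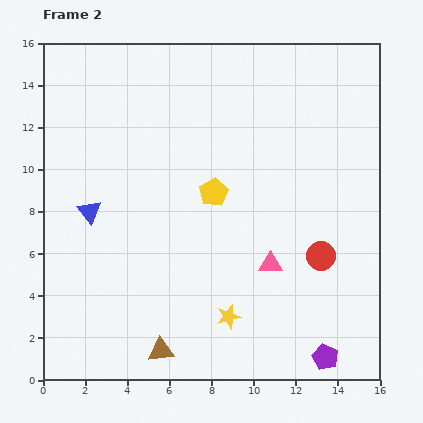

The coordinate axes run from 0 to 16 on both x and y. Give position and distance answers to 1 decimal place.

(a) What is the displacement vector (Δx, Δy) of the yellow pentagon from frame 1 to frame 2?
(4.7, 2.2)

The yellow pentagon was at (3.4, 6.7) in frame 1 and (8.1, 8.9) in frame 2.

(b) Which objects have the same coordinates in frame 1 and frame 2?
none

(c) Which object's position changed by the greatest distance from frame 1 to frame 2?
the yellow pentagon

(moved 5.2; next 4.5)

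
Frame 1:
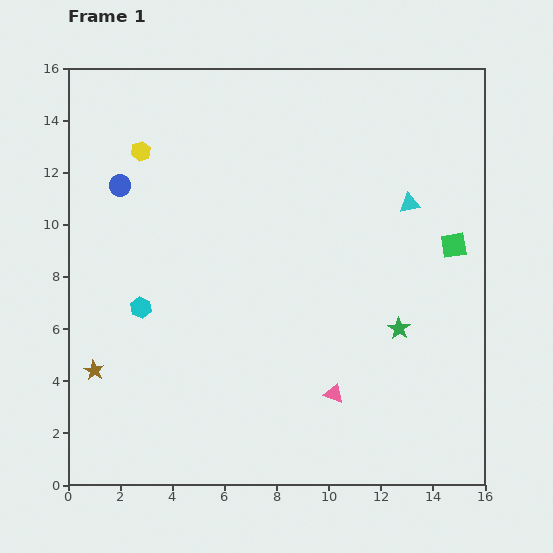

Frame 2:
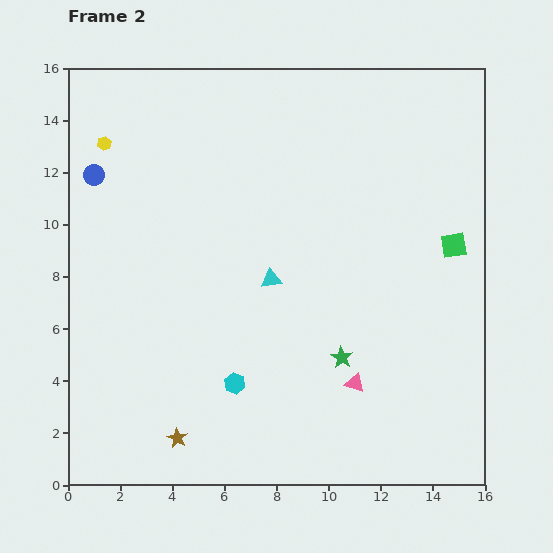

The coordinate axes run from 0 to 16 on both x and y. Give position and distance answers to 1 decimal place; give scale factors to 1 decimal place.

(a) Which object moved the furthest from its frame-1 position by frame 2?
the cyan triangle

(moved 6.0; next 4.6)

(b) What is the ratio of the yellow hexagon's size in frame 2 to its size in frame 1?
0.7×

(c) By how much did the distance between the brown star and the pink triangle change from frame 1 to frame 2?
-2.1

Distance in frame 1: 9.2. Distance in frame 2: 7.1.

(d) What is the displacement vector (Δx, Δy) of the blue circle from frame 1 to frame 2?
(-1.0, 0.4)

The blue circle was at (2.0, 11.5) in frame 1 and (1.0, 11.9) in frame 2.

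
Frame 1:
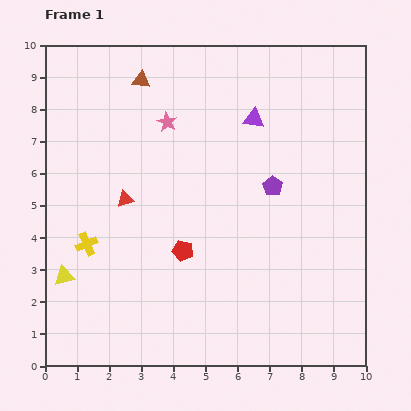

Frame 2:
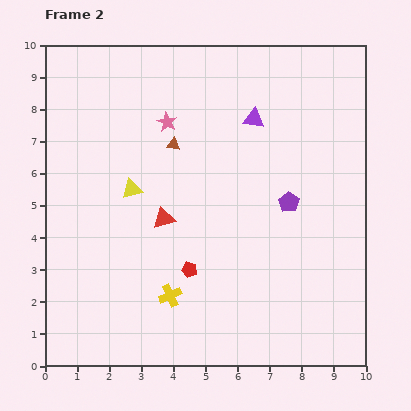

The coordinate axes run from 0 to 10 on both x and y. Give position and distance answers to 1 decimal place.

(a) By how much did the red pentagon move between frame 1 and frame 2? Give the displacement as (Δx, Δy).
(0.2, -0.6)

The red pentagon was at (4.3, 3.6) in frame 1 and (4.5, 3.0) in frame 2.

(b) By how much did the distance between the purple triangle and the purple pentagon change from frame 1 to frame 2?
+0.6

Distance in frame 1: 2.2. Distance in frame 2: 2.8.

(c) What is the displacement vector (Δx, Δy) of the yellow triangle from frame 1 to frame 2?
(2.1, 2.7)

The yellow triangle was at (0.6, 2.8) in frame 1 and (2.7, 5.5) in frame 2.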